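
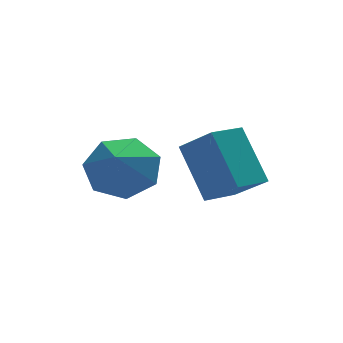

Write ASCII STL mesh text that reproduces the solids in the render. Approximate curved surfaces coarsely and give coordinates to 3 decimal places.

solid 
facet normal -0.898 -0.408 0.165
outer loop
vertex -1.283 0.764 1.38
vertex -1.553 1.928 2.792
vertex -1.835 1.644 0.549
endloop
endfacet
facet normal 0.146 -0.629 -0.763
outer loop
vertex -0.847 2.092 0.368
vertex -1.283 0.764 1.38
vertex -1.835 1.644 0.549
endloop
endfacet
facet normal -0.898 -0.408 0.165
outer loop
vertex -1.835 1.644 0.549
vertex -1.553 1.928 2.792
vertex -2.105 2.808 1.961
endloop
endfacet
facet normal -0.415 0.662 -0.625
outer loop
vertex -2.105 2.808 1.961
vertex -0.847 2.092 0.368
vertex -1.835 1.644 0.549
endloop
endfacet
facet normal 0.415 -0.662 0.625
outer loop
vertex -1.283 0.764 1.38
vertex -0.565 2.376 2.611
vertex -1.553 1.928 2.792
endloop
endfacet
facet normal 0.146 -0.629 -0.763
outer loop
vertex -0.295 1.212 1.199
vertex -1.283 0.764 1.38
vertex -0.847 2.092 0.368
endloop
endfacet
facet normal 0.415 -0.662 0.625
outer loop
vertex -0.295 1.212 1.199
vertex -0.565 2.376 2.611
vertex -1.283 0.764 1.38
endloop
endfacet
facet normal -0.146 0.629 0.763
outer loop
vertex -1.553 1.928 2.792
vertex -0.565 2.376 2.611
vertex -2.105 2.808 1.961
endloop
endfacet
facet normal -0.415 0.662 -0.625
outer loop
vertex -1.117 3.256 1.78
vertex -0.847 2.092 0.368
vertex -2.105 2.808 1.961
endloop
endfacet
facet normal -0.146 0.629 0.763
outer loop
vertex -2.105 2.808 1.961
vertex -0.565 2.376 2.611
vertex -1.117 3.256 1.78
endloop
endfacet
facet normal 0.898 0.408 -0.165
outer loop
vertex -1.117 3.256 1.78
vertex -0.295 1.212 1.199
vertex -0.847 2.092 0.368
endloop
endfacet
facet normal 0.898 0.408 -0.165
outer loop
vertex -0.565 2.376 2.611
vertex -0.295 1.212 1.199
vertex -1.117 3.256 1.78
endloop
endfacet
facet normal 0.329 0.709 -0.623
outer loop
vertex -3.071 3.345 2.174
vertex -3.578 2.905 1.406
vertex -3.902 3.624 2.053
endloop
endfacet
facet normal -0.073 0.205 0.976
outer loop
vertex -3.071 3.345 2.174
vertex -3.902 3.624 2.053
vertex -4.122 1.735 2.434
endloop
endfacet
facet normal 0.330 0.709 -0.623
outer loop
vertex -3.902 3.624 2.053
vertex -3.578 2.905 1.406
vertex -4.489 3.362 1.444
endloop
endfacet
facet normal -0.748 0.214 0.629
outer loop
vertex -3.902 3.624 2.053
vertex -4.489 3.362 1.444
vertex -4.122 1.735 2.434
endloop
endfacet
facet normal 0.330 0.709 -0.623
outer loop
vertex -4.489 3.362 1.444
vertex -3.578 2.905 1.406
vertex -4.39 2.756 0.807
endloop
endfacet
facet normal -0.979 -0.199 0.037
outer loop
vertex -4.489 3.362 1.444
vertex -4.39 2.756 0.807
vertex -4.122 1.735 2.434
endloop
endfacet
facet normal 0.329 0.709 -0.623
outer loop
vertex -4.39 2.756 0.807
vertex -3.578 2.905 1.406
vertex -3.68 2.262 0.62
endloop
endfacet
facet normal -0.595 -0.721 -0.355
outer loop
vertex -4.39 2.756 0.807
vertex -3.68 2.262 0.62
vertex -4.122 1.735 2.434
endloop
endfacet
facet normal 0.330 0.709 -0.623
outer loop
vertex -3.68 2.262 0.62
vertex -3.578 2.905 1.406
vertex -2.893 2.253 1.026
endloop
endfacet
facet normal 0.118 -0.961 -0.250
outer loop
vertex -3.68 2.262 0.62
vertex -2.893 2.253 1.026
vertex -4.122 1.735 2.434
endloop
endfacet
facet normal 0.330 0.709 -0.623
outer loop
vertex -2.893 2.253 1.026
vertex -3.578 2.905 1.406
vertex -2.622 2.734 1.717
endloop
endfacet
facet normal 0.620 -0.737 0.270
outer loop
vertex -2.893 2.253 1.026
vertex -2.622 2.734 1.717
vertex -4.122 1.735 2.434
endloop
endfacet
facet normal 0.330 0.709 -0.624
outer loop
vertex -2.622 2.734 1.717
vertex -3.578 2.905 1.406
vertex -3.071 3.345 2.174
endloop
endfacet
facet normal 0.535 -0.217 0.816
outer loop
vertex -2.622 2.734 1.717
vertex -3.071 3.345 2.174
vertex -4.122 1.735 2.434
endloop
endfacet

endsolid


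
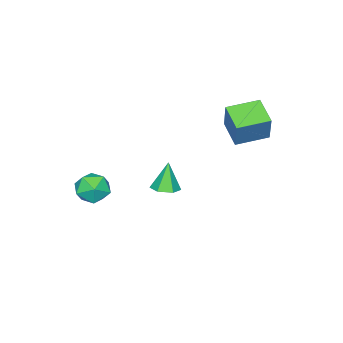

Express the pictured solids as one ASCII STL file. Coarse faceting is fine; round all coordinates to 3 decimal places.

solid 
facet normal 0.284 0.098 -0.954
outer loop
vertex -1.561 -2.192 -3.868
vertex -2.051 -1.501 -3.943
vertex -1.241 -1.424 -3.694
endloop
endfacet
facet normal 0.712 -0.424 0.560
outer loop
vertex -1.561 -2.192 -3.868
vertex -1.241 -1.424 -3.694
vertex -2.569 -1.679 -2.197
endloop
endfacet
facet normal 0.284 0.097 -0.954
outer loop
vertex -1.241 -1.424 -3.694
vertex -2.051 -1.501 -3.943
vertex -1.73 -0.733 -3.769
endloop
endfacet
facet normal 0.606 0.496 0.622
outer loop
vertex -1.241 -1.424 -3.694
vertex -1.73 -0.733 -3.769
vertex -2.569 -1.679 -2.197
endloop
endfacet
facet normal 0.284 0.097 -0.954
outer loop
vertex -1.73 -0.733 -3.769
vertex -2.051 -1.501 -3.943
vertex -2.54 -0.81 -4.018
endloop
endfacet
facet normal -0.212 0.883 0.418
outer loop
vertex -1.73 -0.733 -3.769
vertex -2.54 -0.81 -4.018
vertex -2.569 -1.679 -2.197
endloop
endfacet
facet normal 0.283 0.097 -0.954
outer loop
vertex -2.54 -0.81 -4.018
vertex -2.051 -1.501 -3.943
vertex -2.86 -1.578 -4.191
endloop
endfacet
facet normal -0.924 0.351 0.153
outer loop
vertex -2.54 -0.81 -4.018
vertex -2.86 -1.578 -4.191
vertex -2.569 -1.679 -2.197
endloop
endfacet
facet normal 0.283 0.098 -0.954
outer loop
vertex -2.86 -1.578 -4.191
vertex -2.051 -1.501 -3.943
vertex -2.371 -2.269 -4.117
endloop
endfacet
facet normal -0.817 -0.569 0.090
outer loop
vertex -2.86 -1.578 -4.191
vertex -2.371 -2.269 -4.117
vertex -2.569 -1.679 -2.197
endloop
endfacet
facet normal 0.284 0.098 -0.954
outer loop
vertex -2.371 -2.269 -4.117
vertex -2.051 -1.501 -3.943
vertex -1.561 -2.192 -3.868
endloop
endfacet
facet normal 0.001 -0.956 0.294
outer loop
vertex -2.371 -2.269 -4.117
vertex -1.561 -2.192 -3.868
vertex -2.569 -1.679 -2.197
endloop
endfacet
facet normal -0.818 0.039 0.574
outer loop
vertex 2.44 -1.733 -1.056
vertex 2.813 -2.563 -0.468
vertex 3.059 -1.547 -0.187
endloop
endfacet
facet normal -0.654 0.686 0.319
outer loop
vertex 2.44 -1.733 -1.056
vertex 3.059 -1.547 -0.187
vertex 3.214 -0.977 -1.095
endloop
endfacet
facet normal -0.652 0.648 -0.394
outer loop
vertex 2.44 -1.733 -1.056
vertex 3.214 -0.977 -1.095
vertex 3.063 -1.641 -1.937
endloop
endfacet
facet normal -0.815 -0.023 -0.579
outer loop
vertex 2.44 -1.733 -1.056
vertex 3.063 -1.641 -1.937
vertex 2.815 -2.621 -1.549
endloop
endfacet
facet normal -0.917 -0.398 0.020
outer loop
vertex 2.44 -1.733 -1.056
vertex 2.815 -2.621 -1.549
vertex 2.813 -2.563 -0.468
endloop
endfacet
facet normal 0.007 0.846 0.533
outer loop
vertex 3.214 -0.977 -1.095
vertex 3.059 -1.547 -0.187
vertex 4.065 -1.339 -0.531
endloop
endfacet
facet normal -0.258 -0.199 0.945
outer loop
vertex 3.059 -1.547 -0.187
vertex 2.813 -2.563 -0.468
vertex 3.817 -2.319 -0.143
endloop
endfacet
facet normal -0.418 -0.907 0.048
outer loop
vertex 2.813 -2.563 -0.468
vertex 2.815 -2.621 -1.549
vertex 3.666 -2.983 -0.985
endloop
endfacet
facet normal -0.252 -0.300 -0.920
outer loop
vertex 2.815 -2.621 -1.549
vertex 3.063 -1.641 -1.937
vertex 3.821 -2.413 -1.893
endloop
endfacet
facet normal 0.010 0.784 -0.620
outer loop
vertex 3.063 -1.641 -1.937
vertex 3.214 -0.977 -1.095
vertex 4.067 -1.397 -1.612
endloop
endfacet
facet normal 0.815 0.023 0.579
outer loop
vertex 4.44 -2.227 -1.024
vertex 4.065 -1.339 -0.531
vertex 3.817 -2.319 -0.143
endloop
endfacet
facet normal 0.652 -0.648 0.394
outer loop
vertex 4.44 -2.227 -1.024
vertex 3.817 -2.319 -0.143
vertex 3.666 -2.983 -0.985
endloop
endfacet
facet normal 0.654 -0.686 -0.319
outer loop
vertex 4.44 -2.227 -1.024
vertex 3.666 -2.983 -0.985
vertex 3.821 -2.413 -1.893
endloop
endfacet
facet normal 0.818 -0.039 -0.574
outer loop
vertex 4.44 -2.227 -1.024
vertex 3.821 -2.413 -1.893
vertex 4.067 -1.397 -1.612
endloop
endfacet
facet normal 0.917 0.398 -0.020
outer loop
vertex 4.44 -2.227 -1.024
vertex 4.067 -1.397 -1.612
vertex 4.065 -1.339 -0.531
endloop
endfacet
facet normal 0.252 0.300 0.920
outer loop
vertex 3.817 -2.319 -0.143
vertex 4.065 -1.339 -0.531
vertex 3.059 -1.547 -0.187
endloop
endfacet
facet normal -0.010 -0.784 0.620
outer loop
vertex 3.666 -2.983 -0.985
vertex 3.817 -2.319 -0.143
vertex 2.813 -2.563 -0.468
endloop
endfacet
facet normal -0.007 -0.846 -0.533
outer loop
vertex 3.821 -2.413 -1.893
vertex 3.666 -2.983 -0.985
vertex 2.815 -2.621 -1.549
endloop
endfacet
facet normal 0.258 0.199 -0.945
outer loop
vertex 4.067 -1.397 -1.612
vertex 3.821 -2.413 -1.893
vertex 3.063 -1.641 -1.937
endloop
endfacet
facet normal 0.418 0.907 -0.048
outer loop
vertex 4.065 -1.339 -0.531
vertex 4.067 -1.397 -1.612
vertex 3.214 -0.977 -1.095
endloop
endfacet
facet normal -0.805 0.582 0.113
outer loop
vertex -3.219 3.7 4.403
vertex -2.377 4.99 3.757
vertex -3.809 3.219 2.674
endloop
endfacet
facet normal -0.504 -0.772 0.387
outer loop
vertex -2.303 2.13 2.463
vertex -3.219 3.7 4.403
vertex -3.809 3.219 2.674
endloop
endfacet
facet normal -0.805 0.582 0.112
outer loop
vertex -3.809 3.219 2.674
vertex -2.377 4.99 3.757
vertex -2.967 4.508 2.027
endloop
endfacet
facet normal -0.313 -0.255 -0.915
outer loop
vertex -2.967 4.508 2.027
vertex -2.303 2.13 2.463
vertex -3.809 3.219 2.674
endloop
endfacet
facet normal 0.312 0.255 0.915
outer loop
vertex -3.219 3.7 4.403
vertex -0.871 3.901 3.546
vertex -2.377 4.99 3.757
endloop
endfacet
facet normal -0.504 -0.772 0.387
outer loop
vertex -1.713 2.612 4.193
vertex -3.219 3.7 4.403
vertex -2.303 2.13 2.463
endloop
endfacet
facet normal 0.312 0.255 0.915
outer loop
vertex -1.713 2.612 4.193
vertex -0.871 3.901 3.546
vertex -3.219 3.7 4.403
endloop
endfacet
facet normal 0.504 0.772 -0.387
outer loop
vertex -2.377 4.99 3.757
vertex -0.871 3.901 3.546
vertex -2.967 4.508 2.027
endloop
endfacet
facet normal -0.312 -0.255 -0.915
outer loop
vertex -1.461 3.42 1.817
vertex -2.303 2.13 2.463
vertex -2.967 4.508 2.027
endloop
endfacet
facet normal 0.504 0.772 -0.387
outer loop
vertex -2.967 4.508 2.027
vertex -0.871 3.901 3.546
vertex -1.461 3.42 1.817
endloop
endfacet
facet normal 0.805 -0.582 -0.113
outer loop
vertex -1.461 3.42 1.817
vertex -1.713 2.612 4.193
vertex -2.303 2.13 2.463
endloop
endfacet
facet normal 0.805 -0.582 -0.113
outer loop
vertex -0.871 3.901 3.546
vertex -1.713 2.612 4.193
vertex -1.461 3.42 1.817
endloop
endfacet

endsolid


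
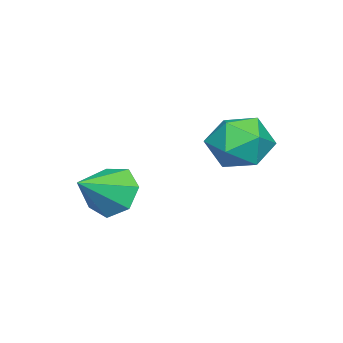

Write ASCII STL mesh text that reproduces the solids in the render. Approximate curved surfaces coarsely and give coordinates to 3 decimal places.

solid 
facet normal -0.809 0.308 -0.500
outer loop
vertex 2.575 -0.821 -4.551
vertex 2.142 -1.477 -4.255
vertex 2.227 -0.711 -3.92
endloop
endfacet
facet normal 0.690 0.675 0.263
outer loop
vertex 2.575 -0.821 -4.551
vertex 2.227 -0.711 -3.92
vertex 3.258 -1.903 -3.565
endloop
endfacet
facet normal -0.809 0.308 -0.500
outer loop
vertex 2.227 -0.711 -3.92
vertex 2.142 -1.477 -4.255
vertex 1.815 -1.178 -3.541
endloop
endfacet
facet normal 0.249 0.468 0.848
outer loop
vertex 2.227 -0.711 -3.92
vertex 1.815 -1.178 -3.541
vertex 3.258 -1.903 -3.565
endloop
endfacet
facet normal -0.809 0.309 -0.500
outer loop
vertex 1.815 -1.178 -3.541
vertex 2.142 -1.477 -4.255
vertex 1.649 -1.87 -3.7
endloop
endfacet
facet normal -0.086 -0.203 0.975
outer loop
vertex 1.815 -1.178 -3.541
vertex 1.649 -1.87 -3.7
vertex 3.258 -1.903 -3.565
endloop
endfacet
facet normal -0.809 0.309 -0.500
outer loop
vertex 1.649 -1.87 -3.7
vertex 2.142 -1.477 -4.255
vertex 1.854 -2.266 -4.277
endloop
endfacet
facet normal -0.063 -0.833 0.549
outer loop
vertex 1.649 -1.87 -3.7
vertex 1.854 -2.266 -4.277
vertex 3.258 -1.903 -3.565
endloop
endfacet
facet normal -0.809 0.309 -0.500
outer loop
vertex 1.854 -2.266 -4.277
vertex 2.142 -1.477 -4.255
vertex 2.276 -2.068 -4.837
endloop
endfacet
facet normal 0.300 -0.948 -0.109
outer loop
vertex 1.854 -2.266 -4.277
vertex 2.276 -2.068 -4.837
vertex 3.258 -1.903 -3.565
endloop
endfacet
facet normal -0.809 0.309 -0.500
outer loop
vertex 2.276 -2.068 -4.837
vertex 2.142 -1.477 -4.255
vertex 2.597 -1.425 -4.959
endloop
endfacet
facet normal 0.731 -0.460 -0.504
outer loop
vertex 2.276 -2.068 -4.837
vertex 2.597 -1.425 -4.959
vertex 3.258 -1.903 -3.565
endloop
endfacet
facet normal -0.809 0.308 -0.500
outer loop
vertex 2.597 -1.425 -4.959
vertex 2.142 -1.477 -4.255
vertex 2.575 -0.821 -4.551
endloop
endfacet
facet normal 0.904 0.262 -0.339
outer loop
vertex 2.597 -1.425 -4.959
vertex 2.575 -0.821 -4.551
vertex 3.258 -1.903 -3.565
endloop
endfacet
facet normal 0.216 0.355 0.910
outer loop
vertex 0.455 1.769 -2.477
vertex -0.377 1.41 -2.139
vertex 0.425 0.87 -2.119
endloop
endfacet
facet normal 0.811 0.193 0.552
outer loop
vertex 0.455 1.769 -2.477
vertex 0.425 0.87 -2.119
vertex 0.929 1.054 -2.924
endloop
endfacet
facet normal 0.817 0.574 -0.051
outer loop
vertex 0.455 1.769 -2.477
vertex 0.929 1.054 -2.924
vertex 0.438 1.707 -3.442
endloop
endfacet
facet normal 0.225 0.972 -0.066
outer loop
vertex 0.455 1.769 -2.477
vertex 0.438 1.707 -3.442
vertex -0.37 1.927 -2.957
endloop
endfacet
facet normal -0.147 0.837 0.528
outer loop
vertex 0.455 1.769 -2.477
vertex -0.37 1.927 -2.957
vertex -0.377 1.41 -2.139
endloop
endfacet
facet normal 0.782 -0.497 0.376
outer loop
vertex 0.929 1.054 -2.924
vertex 0.425 0.87 -2.119
vertex 0.39 0.253 -2.863
endloop
endfacet
facet normal -0.182 -0.236 0.955
outer loop
vertex 0.425 0.87 -2.119
vertex -0.377 1.41 -2.139
vertex -0.418 0.473 -2.378
endloop
endfacet
facet normal -0.769 0.543 0.337
outer loop
vertex -0.377 1.41 -2.139
vertex -0.37 1.927 -2.957
vertex -0.909 1.126 -2.896
endloop
endfacet
facet normal -0.167 0.763 -0.625
outer loop
vertex -0.37 1.927 -2.957
vertex 0.438 1.707 -3.442
vertex -0.405 1.31 -3.701
endloop
endfacet
facet normal 0.791 0.119 -0.600
outer loop
vertex 0.438 1.707 -3.442
vertex 0.929 1.054 -2.924
vertex 0.397 0.77 -3.681
endloop
endfacet
facet normal -0.225 -0.972 0.066
outer loop
vertex -0.435 0.411 -3.343
vertex 0.39 0.253 -2.863
vertex -0.418 0.473 -2.378
endloop
endfacet
facet normal -0.817 -0.574 0.051
outer loop
vertex -0.435 0.411 -3.343
vertex -0.418 0.473 -2.378
vertex -0.909 1.126 -2.896
endloop
endfacet
facet normal -0.811 -0.193 -0.552
outer loop
vertex -0.435 0.411 -3.343
vertex -0.909 1.126 -2.896
vertex -0.405 1.31 -3.701
endloop
endfacet
facet normal -0.216 -0.355 -0.910
outer loop
vertex -0.435 0.411 -3.343
vertex -0.405 1.31 -3.701
vertex 0.397 0.77 -3.681
endloop
endfacet
facet normal 0.147 -0.837 -0.528
outer loop
vertex -0.435 0.411 -3.343
vertex 0.397 0.77 -3.681
vertex 0.39 0.253 -2.863
endloop
endfacet
facet normal 0.167 -0.763 0.625
outer loop
vertex -0.418 0.473 -2.378
vertex 0.39 0.253 -2.863
vertex 0.425 0.87 -2.119
endloop
endfacet
facet normal -0.791 -0.119 0.600
outer loop
vertex -0.909 1.126 -2.896
vertex -0.418 0.473 -2.378
vertex -0.377 1.41 -2.139
endloop
endfacet
facet normal -0.782 0.497 -0.376
outer loop
vertex -0.405 1.31 -3.701
vertex -0.909 1.126 -2.896
vertex -0.37 1.927 -2.957
endloop
endfacet
facet normal 0.182 0.236 -0.955
outer loop
vertex 0.397 0.77 -3.681
vertex -0.405 1.31 -3.701
vertex 0.438 1.707 -3.442
endloop
endfacet
facet normal 0.769 -0.543 -0.337
outer loop
vertex 0.39 0.253 -2.863
vertex 0.397 0.77 -3.681
vertex 0.929 1.054 -2.924
endloop
endfacet

endsolid


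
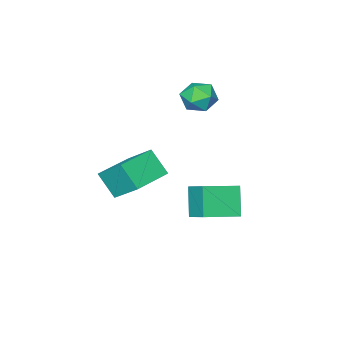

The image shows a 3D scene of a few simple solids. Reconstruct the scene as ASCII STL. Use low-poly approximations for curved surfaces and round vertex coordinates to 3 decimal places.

solid 
facet normal -0.916 0.328 -0.230
outer loop
vertex -1.565 0.646 -3.25
vertex -1.301 1.881 -2.538
vertex -0.933 1.369 -4.737
endloop
endfacet
facet normal -0.182 -0.852 -0.491
outer loop
vertex 0.881 0.719 -4.282
vertex -1.565 0.646 -3.25
vertex -0.933 1.369 -4.737
endloop
endfacet
facet normal -0.916 0.328 -0.230
outer loop
vertex -0.933 1.369 -4.737
vertex -1.301 1.881 -2.538
vertex -0.669 2.604 -4.025
endloop
endfacet
facet normal 0.357 0.408 -0.840
outer loop
vertex -0.669 2.604 -4.025
vertex 0.881 0.719 -4.282
vertex -0.933 1.369 -4.737
endloop
endfacet
facet normal -0.357 -0.408 0.840
outer loop
vertex -1.565 0.646 -3.25
vertex 0.513 1.231 -2.083
vertex -1.301 1.881 -2.538
endloop
endfacet
facet normal -0.182 -0.852 -0.491
outer loop
vertex 0.249 -0.004 -2.795
vertex -1.565 0.646 -3.25
vertex 0.881 0.719 -4.282
endloop
endfacet
facet normal -0.357 -0.408 0.840
outer loop
vertex 0.249 -0.004 -2.795
vertex 0.513 1.231 -2.083
vertex -1.565 0.646 -3.25
endloop
endfacet
facet normal 0.182 0.852 0.491
outer loop
vertex -1.301 1.881 -2.538
vertex 0.513 1.231 -2.083
vertex -0.669 2.604 -4.025
endloop
endfacet
facet normal 0.357 0.408 -0.840
outer loop
vertex 1.145 1.954 -3.57
vertex 0.881 0.719 -4.282
vertex -0.669 2.604 -4.025
endloop
endfacet
facet normal 0.182 0.852 0.491
outer loop
vertex -0.669 2.604 -4.025
vertex 0.513 1.231 -2.083
vertex 1.145 1.954 -3.57
endloop
endfacet
facet normal 0.916 -0.328 0.230
outer loop
vertex 1.145 1.954 -3.57
vertex 0.249 -0.004 -2.795
vertex 0.881 0.719 -4.282
endloop
endfacet
facet normal 0.916 -0.328 0.230
outer loop
vertex 0.513 1.231 -2.083
vertex 0.249 -0.004 -2.795
vertex 1.145 1.954 -3.57
endloop
endfacet
facet normal -0.220 -0.212 0.952
outer loop
vertex -2.16 -0.985 2.823
vertex -1.767 -1.896 2.711
vertex -1.192 -1.138 3.013
endloop
endfacet
facet normal -0.094 0.486 0.869
outer loop
vertex -2.16 -0.985 2.823
vertex -1.192 -1.138 3.013
vertex -1.481 -0.317 2.523
endloop
endfacet
facet normal -0.555 0.737 0.386
outer loop
vertex -2.16 -0.985 2.823
vertex -1.481 -0.317 2.523
vertex -2.235 -0.568 1.918
endloop
endfacet
facet normal -0.966 0.195 0.170
outer loop
vertex -2.16 -0.985 2.823
vertex -2.235 -0.568 1.918
vertex -2.412 -1.544 2.034
endloop
endfacet
facet normal -0.759 -0.391 0.520
outer loop
vertex -2.16 -0.985 2.823
vertex -2.412 -1.544 2.034
vertex -1.767 -1.896 2.711
endloop
endfacet
facet normal 0.565 0.560 0.606
outer loop
vertex -1.481 -0.317 2.523
vertex -1.192 -1.138 3.013
vertex -0.668 -0.816 2.226
endloop
endfacet
facet normal 0.360 -0.568 0.740
outer loop
vertex -1.192 -1.138 3.013
vertex -1.767 -1.896 2.711
vertex -0.845 -1.792 2.342
endloop
endfacet
facet normal -0.512 -0.858 0.041
outer loop
vertex -1.767 -1.896 2.711
vertex -2.412 -1.544 2.034
vertex -1.599 -2.043 1.737
endloop
endfacet
facet normal -0.846 0.091 -0.526
outer loop
vertex -2.412 -1.544 2.034
vertex -2.235 -0.568 1.918
vertex -1.888 -1.222 1.247
endloop
endfacet
facet normal -0.180 0.968 -0.177
outer loop
vertex -2.235 -0.568 1.918
vertex -1.481 -0.317 2.523
vertex -1.313 -0.464 1.549
endloop
endfacet
facet normal 0.966 -0.195 -0.170
outer loop
vertex -0.92 -1.375 1.437
vertex -0.668 -0.816 2.226
vertex -0.845 -1.792 2.342
endloop
endfacet
facet normal 0.555 -0.737 -0.386
outer loop
vertex -0.92 -1.375 1.437
vertex -0.845 -1.792 2.342
vertex -1.599 -2.043 1.737
endloop
endfacet
facet normal 0.094 -0.486 -0.869
outer loop
vertex -0.92 -1.375 1.437
vertex -1.599 -2.043 1.737
vertex -1.888 -1.222 1.247
endloop
endfacet
facet normal 0.220 0.212 -0.952
outer loop
vertex -0.92 -1.375 1.437
vertex -1.888 -1.222 1.247
vertex -1.313 -0.464 1.549
endloop
endfacet
facet normal 0.759 0.391 -0.520
outer loop
vertex -0.92 -1.375 1.437
vertex -1.313 -0.464 1.549
vertex -0.668 -0.816 2.226
endloop
endfacet
facet normal 0.846 -0.091 0.526
outer loop
vertex -0.845 -1.792 2.342
vertex -0.668 -0.816 2.226
vertex -1.192 -1.138 3.013
endloop
endfacet
facet normal 0.180 -0.968 0.177
outer loop
vertex -1.599 -2.043 1.737
vertex -0.845 -1.792 2.342
vertex -1.767 -1.896 2.711
endloop
endfacet
facet normal -0.565 -0.560 -0.606
outer loop
vertex -1.888 -1.222 1.247
vertex -1.599 -2.043 1.737
vertex -2.412 -1.544 2.034
endloop
endfacet
facet normal -0.360 0.568 -0.740
outer loop
vertex -1.313 -0.464 1.549
vertex -1.888 -1.222 1.247
vertex -2.235 -0.568 1.918
endloop
endfacet
facet normal 0.512 0.858 -0.041
outer loop
vertex -0.668 -0.816 2.226
vertex -1.313 -0.464 1.549
vertex -1.481 -0.317 2.523
endloop
endfacet
facet normal -0.992 -0.126 0.012
outer loop
vertex 2.766 0.197 0.876
vertex 2.628 1.17 -0.323
vertex 2.928 -1.194 -0.272
endloop
endfacet
facet normal 0.089 -0.628 0.773
outer loop
vertex 5.012 -0.93 -0.297
vertex 2.766 0.197 0.876
vertex 2.928 -1.194 -0.272
endloop
endfacet
facet normal -0.992 -0.126 0.011
outer loop
vertex 2.928 -1.194 -0.272
vertex 2.628 1.17 -0.323
vertex 2.791 -0.22 -1.47
endloop
endfacet
facet normal 0.090 -0.768 -0.634
outer loop
vertex 2.791 -0.22 -1.47
vertex 5.012 -0.93 -0.297
vertex 2.928 -1.194 -0.272
endloop
endfacet
facet normal -0.090 0.768 0.634
outer loop
vertex 2.766 0.197 0.876
vertex 4.712 1.434 -0.348
vertex 2.628 1.17 -0.323
endloop
endfacet
facet normal 0.089 -0.628 0.773
outer loop
vertex 4.849 0.46 0.85
vertex 2.766 0.197 0.876
vertex 5.012 -0.93 -0.297
endloop
endfacet
facet normal -0.089 0.768 0.634
outer loop
vertex 4.849 0.46 0.85
vertex 4.712 1.434 -0.348
vertex 2.766 0.197 0.876
endloop
endfacet
facet normal -0.089 0.628 -0.773
outer loop
vertex 2.628 1.17 -0.323
vertex 4.712 1.434 -0.348
vertex 2.791 -0.22 -1.47
endloop
endfacet
facet normal 0.089 -0.768 -0.634
outer loop
vertex 4.874 0.043 -1.496
vertex 5.012 -0.93 -0.297
vertex 2.791 -0.22 -1.47
endloop
endfacet
facet normal -0.089 0.628 -0.773
outer loop
vertex 2.791 -0.22 -1.47
vertex 4.712 1.434 -0.348
vertex 4.874 0.043 -1.496
endloop
endfacet
facet normal 0.992 0.126 -0.012
outer loop
vertex 4.874 0.043 -1.496
vertex 4.849 0.46 0.85
vertex 5.012 -0.93 -0.297
endloop
endfacet
facet normal 0.992 0.125 -0.012
outer loop
vertex 4.712 1.434 -0.348
vertex 4.849 0.46 0.85
vertex 4.874 0.043 -1.496
endloop
endfacet

endsolid


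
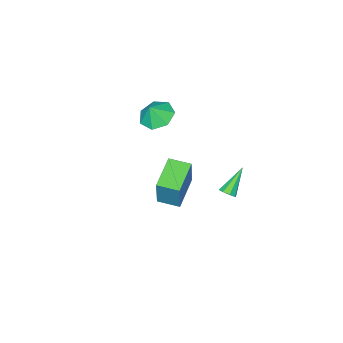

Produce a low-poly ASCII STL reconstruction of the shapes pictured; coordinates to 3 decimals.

solid 
facet normal -0.481 0.018 -0.877
outer loop
vertex -0.001 -3.707 -0.248
vertex -0.822 -3.311 0.21
vertex -0.032 -2.823 -0.213
endloop
endfacet
facet normal 0.976 0.026 0.217
outer loop
vertex -0.001 -3.707 -0.248
vertex -0.032 -2.823 -0.213
vertex -0.318 -3.329 1.13
endloop
endfacet
facet normal -0.480 0.017 -0.877
outer loop
vertex -0.032 -2.823 -0.213
vertex -0.822 -3.311 0.21
vertex -0.659 -2.306 0.14
endloop
endfacet
facet normal 0.706 0.600 0.376
outer loop
vertex -0.032 -2.823 -0.213
vertex -0.659 -2.306 0.14
vertex -0.318 -3.329 1.13
endloop
endfacet
facet normal -0.480 0.017 -0.877
outer loop
vertex -0.659 -2.306 0.14
vertex -0.822 -3.311 0.21
vertex -1.408 -2.547 0.545
endloop
endfacet
facet normal 0.142 0.712 0.687
outer loop
vertex -0.659 -2.306 0.14
vertex -1.408 -2.547 0.545
vertex -0.318 -3.329 1.13
endloop
endfacet
facet normal -0.480 0.017 -0.877
outer loop
vertex -1.408 -2.547 0.545
vertex -0.822 -3.311 0.21
vertex -1.716 -3.362 0.698
endloop
endfacet
facet normal -0.289 0.281 0.915
outer loop
vertex -1.408 -2.547 0.545
vertex -1.716 -3.362 0.698
vertex -0.318 -3.329 1.13
endloop
endfacet
facet normal -0.480 0.017 -0.877
outer loop
vertex -1.716 -3.362 0.698
vertex -0.822 -3.311 0.21
vertex -1.351 -4.139 0.483
endloop
endfacet
facet normal -0.266 -0.371 0.890
outer loop
vertex -1.716 -3.362 0.698
vertex -1.351 -4.139 0.483
vertex -0.318 -3.329 1.13
endloop
endfacet
facet normal -0.480 0.018 -0.877
outer loop
vertex -1.351 -4.139 0.483
vertex -0.822 -3.311 0.21
vertex -0.588 -4.293 0.062
endloop
endfacet
facet normal 0.195 -0.752 0.629
outer loop
vertex -1.351 -4.139 0.483
vertex -0.588 -4.293 0.062
vertex -0.318 -3.329 1.13
endloop
endfacet
facet normal -0.481 0.018 -0.877
outer loop
vertex -0.588 -4.293 0.062
vertex -0.822 -3.311 0.21
vertex -0.001 -3.707 -0.248
endloop
endfacet
facet normal 0.748 -0.575 0.330
outer loop
vertex -0.588 -4.293 0.062
vertex -0.001 -3.707 -0.248
vertex -0.318 -3.329 1.13
endloop
endfacet
facet normal 0.711 0.106 -0.695
outer loop
vertex -1.881 0.292 -4.342
vertex -2.17 0.634 -4.586
vertex -1.816 0.657 -4.22
endloop
endfacet
facet normal 0.481 -0.354 0.802
outer loop
vertex -1.881 0.292 -4.342
vertex -1.816 0.657 -4.22
vertex -3.45 0.446 -3.334
endloop
endfacet
facet normal 0.711 0.105 -0.695
outer loop
vertex -1.816 0.657 -4.22
vertex -2.17 0.634 -4.586
vertex -1.958 1.009 -4.312
endloop
endfacet
facet normal 0.402 0.380 0.833
outer loop
vertex -1.816 0.657 -4.22
vertex -1.958 1.009 -4.312
vertex -3.45 0.446 -3.334
endloop
endfacet
facet normal 0.712 0.105 -0.694
outer loop
vertex -1.958 1.009 -4.312
vertex -2.17 0.634 -4.586
vertex -2.224 1.141 -4.565
endloop
endfacet
facet normal -0.018 0.878 0.478
outer loop
vertex -1.958 1.009 -4.312
vertex -2.224 1.141 -4.565
vertex -3.45 0.446 -3.334
endloop
endfacet
facet normal 0.711 0.105 -0.695
outer loop
vertex -2.224 1.141 -4.565
vertex -2.17 0.634 -4.586
vertex -2.459 0.976 -4.83
endloop
endfacet
facet normal -0.533 0.845 -0.054
outer loop
vertex -2.224 1.141 -4.565
vertex -2.459 0.976 -4.83
vertex -3.45 0.446 -3.334
endloop
endfacet
facet normal 0.711 0.104 -0.696
outer loop
vertex -2.459 0.976 -4.83
vertex -2.17 0.634 -4.586
vertex -2.525 0.611 -4.952
endloop
endfacet
facet normal -0.840 0.302 -0.450
outer loop
vertex -2.459 0.976 -4.83
vertex -2.525 0.611 -4.952
vertex -3.45 0.446 -3.334
endloop
endfacet
facet normal 0.711 0.105 -0.696
outer loop
vertex -2.525 0.611 -4.952
vertex -2.17 0.634 -4.586
vertex -2.382 0.26 -4.859
endloop
endfacet
facet normal -0.761 -0.437 -0.480
outer loop
vertex -2.525 0.611 -4.952
vertex -2.382 0.26 -4.859
vertex -3.45 0.446 -3.334
endloop
endfacet
facet normal 0.711 0.105 -0.695
outer loop
vertex -2.382 0.26 -4.859
vertex -2.17 0.634 -4.586
vertex -2.116 0.128 -4.607
endloop
endfacet
facet normal -0.342 -0.931 -0.126
outer loop
vertex -2.382 0.26 -4.859
vertex -2.116 0.128 -4.607
vertex -3.45 0.446 -3.334
endloop
endfacet
facet normal 0.711 0.105 -0.695
outer loop
vertex -2.116 0.128 -4.607
vertex -2.17 0.634 -4.586
vertex -1.881 0.292 -4.342
endloop
endfacet
facet normal 0.171 -0.899 0.404
outer loop
vertex -2.116 0.128 -4.607
vertex -1.881 0.292 -4.342
vertex -3.45 0.446 -3.334
endloop
endfacet
facet normal -0.846 -0.445 0.294
outer loop
vertex 3.495 2.25 3.027
vertex 2.931 3.259 2.931
vertex 3.081 1.847 1.228
endloop
endfacet
facet normal 0.486 -0.870 0.083
outer loop
vertex 4.629 2.661 0.689
vertex 3.495 2.25 3.027
vertex 3.081 1.847 1.228
endloop
endfacet
facet normal -0.846 -0.445 0.294
outer loop
vertex 3.081 1.847 1.228
vertex 2.931 3.259 2.931
vertex 2.517 2.856 1.132
endloop
endfacet
facet normal -0.219 -0.213 -0.952
outer loop
vertex 2.517 2.856 1.132
vertex 4.629 2.661 0.689
vertex 3.081 1.847 1.228
endloop
endfacet
facet normal 0.219 0.213 0.952
outer loop
vertex 3.495 2.25 3.027
vertex 4.479 4.073 2.392
vertex 2.931 3.259 2.931
endloop
endfacet
facet normal 0.486 -0.870 0.083
outer loop
vertex 5.043 3.064 2.488
vertex 3.495 2.25 3.027
vertex 4.629 2.661 0.689
endloop
endfacet
facet normal 0.219 0.213 0.952
outer loop
vertex 5.043 3.064 2.488
vertex 4.479 4.073 2.392
vertex 3.495 2.25 3.027
endloop
endfacet
facet normal -0.486 0.870 -0.083
outer loop
vertex 2.931 3.259 2.931
vertex 4.479 4.073 2.392
vertex 2.517 2.856 1.132
endloop
endfacet
facet normal -0.219 -0.213 -0.952
outer loop
vertex 4.065 3.67 0.593
vertex 4.629 2.661 0.689
vertex 2.517 2.856 1.132
endloop
endfacet
facet normal -0.486 0.870 -0.083
outer loop
vertex 2.517 2.856 1.132
vertex 4.479 4.073 2.392
vertex 4.065 3.67 0.593
endloop
endfacet
facet normal 0.846 0.445 -0.294
outer loop
vertex 4.065 3.67 0.593
vertex 5.043 3.064 2.488
vertex 4.629 2.661 0.689
endloop
endfacet
facet normal 0.846 0.445 -0.294
outer loop
vertex 4.479 4.073 2.392
vertex 5.043 3.064 2.488
vertex 4.065 3.67 0.593
endloop
endfacet

endsolid


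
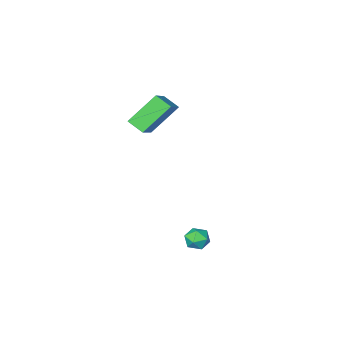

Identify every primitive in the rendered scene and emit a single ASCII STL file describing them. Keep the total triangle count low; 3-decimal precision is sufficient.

solid 
facet normal 0.214 0.976 0.035
outer loop
vertex 1.964 3.621 -3.182
vertex 1.679 3.66 -2.527
vertex 2.373 3.511 -2.606
endloop
endfacet
facet normal 0.687 0.626 -0.368
outer loop
vertex 1.964 3.621 -3.182
vertex 2.373 3.511 -2.606
vertex 2.446 3.093 -3.181
endloop
endfacet
facet normal 0.331 0.300 -0.895
outer loop
vertex 1.964 3.621 -3.182
vertex 2.446 3.093 -3.181
vertex 1.796 2.983 -3.458
endloop
endfacet
facet normal -0.363 0.449 -0.816
outer loop
vertex 1.964 3.621 -3.182
vertex 1.796 2.983 -3.458
vertex 1.322 3.334 -3.054
endloop
endfacet
facet normal -0.436 0.867 -0.241
outer loop
vertex 1.964 3.621 -3.182
vertex 1.322 3.334 -3.054
vertex 1.679 3.66 -2.527
endloop
endfacet
facet normal 0.992 0.124 0.036
outer loop
vertex 2.446 3.093 -3.181
vertex 2.373 3.511 -2.606
vertex 2.458 2.806 -2.526
endloop
endfacet
facet normal 0.226 0.690 0.687
outer loop
vertex 2.373 3.511 -2.606
vertex 1.679 3.66 -2.527
vertex 1.984 3.157 -2.122
endloop
endfacet
facet normal -0.824 0.514 0.240
outer loop
vertex 1.679 3.66 -2.527
vertex 1.322 3.334 -3.054
vertex 1.334 3.047 -2.399
endloop
endfacet
facet normal -0.707 -0.163 -0.688
outer loop
vertex 1.322 3.334 -3.054
vertex 1.796 2.983 -3.458
vertex 1.407 2.629 -2.974
endloop
endfacet
facet normal 0.416 -0.404 -0.815
outer loop
vertex 1.796 2.983 -3.458
vertex 2.446 3.093 -3.181
vertex 2.101 2.48 -3.053
endloop
endfacet
facet normal 0.363 -0.449 0.816
outer loop
vertex 1.816 2.519 -2.398
vertex 2.458 2.806 -2.526
vertex 1.984 3.157 -2.122
endloop
endfacet
facet normal -0.331 -0.300 0.895
outer loop
vertex 1.816 2.519 -2.398
vertex 1.984 3.157 -2.122
vertex 1.334 3.047 -2.399
endloop
endfacet
facet normal -0.687 -0.626 0.368
outer loop
vertex 1.816 2.519 -2.398
vertex 1.334 3.047 -2.399
vertex 1.407 2.629 -2.974
endloop
endfacet
facet normal -0.214 -0.976 -0.035
outer loop
vertex 1.816 2.519 -2.398
vertex 1.407 2.629 -2.974
vertex 2.101 2.48 -3.053
endloop
endfacet
facet normal 0.436 -0.867 0.241
outer loop
vertex 1.816 2.519 -2.398
vertex 2.101 2.48 -3.053
vertex 2.458 2.806 -2.526
endloop
endfacet
facet normal 0.707 0.163 0.688
outer loop
vertex 1.984 3.157 -2.122
vertex 2.458 2.806 -2.526
vertex 2.373 3.511 -2.606
endloop
endfacet
facet normal -0.416 0.404 0.815
outer loop
vertex 1.334 3.047 -2.399
vertex 1.984 3.157 -2.122
vertex 1.679 3.66 -2.527
endloop
endfacet
facet normal -0.992 -0.124 -0.036
outer loop
vertex 1.407 2.629 -2.974
vertex 1.334 3.047 -2.399
vertex 1.322 3.334 -3.054
endloop
endfacet
facet normal -0.226 -0.690 -0.687
outer loop
vertex 2.101 2.48 -3.053
vertex 1.407 2.629 -2.974
vertex 1.796 2.983 -3.458
endloop
endfacet
facet normal 0.824 -0.514 -0.240
outer loop
vertex 2.458 2.806 -2.526
vertex 2.101 2.48 -3.053
vertex 2.446 3.093 -3.181
endloop
endfacet
facet normal -0.579 -0.618 -0.532
outer loop
vertex 1.861 -3.009 2.226
vertex 0.351 -2.859 3.693
vertex 1.461 -2.21 1.733
endloop
endfacet
facet normal 0.715 -0.071 -0.695
outer loop
vertex 2.629 -0.961 2.807
vertex 1.861 -3.009 2.226
vertex 1.461 -2.21 1.733
endloop
endfacet
facet normal -0.578 -0.619 -0.532
outer loop
vertex 1.461 -2.21 1.733
vertex 0.351 -2.859 3.693
vertex -0.049 -2.061 3.199
endloop
endfacet
facet normal -0.392 0.783 -0.484
outer loop
vertex -0.049 -2.061 3.199
vertex 2.629 -0.961 2.807
vertex 1.461 -2.21 1.733
endloop
endfacet
facet normal 0.392 -0.783 0.484
outer loop
vertex 1.861 -3.009 2.226
vertex 1.519 -1.61 4.767
vertex 0.351 -2.859 3.693
endloop
endfacet
facet normal 0.716 -0.071 -0.695
outer loop
vertex 3.029 -1.759 3.301
vertex 1.861 -3.009 2.226
vertex 2.629 -0.961 2.807
endloop
endfacet
facet normal 0.392 -0.782 0.484
outer loop
vertex 3.029 -1.759 3.301
vertex 1.519 -1.61 4.767
vertex 1.861 -3.009 2.226
endloop
endfacet
facet normal -0.716 0.072 0.695
outer loop
vertex 0.351 -2.859 3.693
vertex 1.519 -1.61 4.767
vertex -0.049 -2.061 3.199
endloop
endfacet
facet normal -0.392 0.782 -0.484
outer loop
vertex 1.119 -0.811 4.274
vertex 2.629 -0.961 2.807
vertex -0.049 -2.061 3.199
endloop
endfacet
facet normal -0.715 0.071 0.695
outer loop
vertex -0.049 -2.061 3.199
vertex 1.519 -1.61 4.767
vertex 1.119 -0.811 4.274
endloop
endfacet
facet normal 0.578 0.619 0.532
outer loop
vertex 1.119 -0.811 4.274
vertex 3.029 -1.759 3.301
vertex 2.629 -0.961 2.807
endloop
endfacet
facet normal 0.578 0.618 0.533
outer loop
vertex 1.519 -1.61 4.767
vertex 3.029 -1.759 3.301
vertex 1.119 -0.811 4.274
endloop
endfacet

endsolid


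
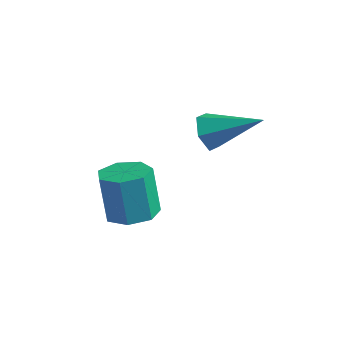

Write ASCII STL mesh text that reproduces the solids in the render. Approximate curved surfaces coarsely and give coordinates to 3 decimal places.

solid 
facet normal 0.183 -0.007 -0.983
outer loop
vertex 3.295 -2.377 -4.072
vertex 2.374 -2.307 -4.244
vertex 3.003 -1.617 -4.132
endloop
endfacet
facet normal 0.916 0.365 0.168
outer loop
vertex 3.295 -2.377 -4.072
vertex 3.003 -1.617 -4.132
vertex 2.948 -2.364 -2.204
endloop
endfacet
facet normal 0.916 0.365 0.168
outer loop
vertex 2.948 -2.364 -2.204
vertex 3.003 -1.617 -4.132
vertex 2.656 -1.604 -2.264
endloop
endfacet
facet normal -0.183 0.007 0.983
outer loop
vertex 2.948 -2.364 -2.204
vertex 2.656 -1.604 -2.264
vertex 2.026 -2.293 -2.376
endloop
endfacet
facet normal 0.183 -0.007 -0.983
outer loop
vertex 3.003 -1.617 -4.132
vertex 2.374 -2.307 -4.244
vertex 2.237 -1.377 -4.276
endloop
endfacet
facet normal 0.291 0.956 0.047
outer loop
vertex 3.003 -1.617 -4.132
vertex 2.237 -1.377 -4.276
vertex 2.656 -1.604 -2.264
endloop
endfacet
facet normal 0.291 0.956 0.047
outer loop
vertex 2.656 -1.604 -2.264
vertex 2.237 -1.377 -4.276
vertex 1.89 -1.364 -2.408
endloop
endfacet
facet normal -0.183 0.007 0.983
outer loop
vertex 2.656 -1.604 -2.264
vertex 1.89 -1.364 -2.408
vertex 2.026 -2.293 -2.376
endloop
endfacet
facet normal 0.183 -0.007 -0.983
outer loop
vertex 2.237 -1.377 -4.276
vertex 2.374 -2.307 -4.244
vertex 1.574 -1.837 -4.396
endloop
endfacet
facet normal -0.553 0.826 -0.109
outer loop
vertex 2.237 -1.377 -4.276
vertex 1.574 -1.837 -4.396
vertex 1.89 -1.364 -2.408
endloop
endfacet
facet normal -0.553 0.826 -0.109
outer loop
vertex 1.89 -1.364 -2.408
vertex 1.574 -1.837 -4.396
vertex 1.226 -1.824 -2.528
endloop
endfacet
facet normal -0.183 0.007 0.983
outer loop
vertex 1.89 -1.364 -2.408
vertex 1.226 -1.824 -2.528
vertex 2.026 -2.293 -2.376
endloop
endfacet
facet normal 0.183 -0.006 -0.983
outer loop
vertex 1.574 -1.837 -4.396
vertex 2.374 -2.307 -4.244
vertex 1.513 -2.65 -4.402
endloop
endfacet
facet normal -0.980 0.075 -0.183
outer loop
vertex 1.574 -1.837 -4.396
vertex 1.513 -2.65 -4.402
vertex 1.226 -1.824 -2.528
endloop
endfacet
facet normal -0.980 0.074 -0.183
outer loop
vertex 1.226 -1.824 -2.528
vertex 1.513 -2.65 -4.402
vertex 1.166 -2.637 -2.534
endloop
endfacet
facet normal -0.183 0.006 0.983
outer loop
vertex 1.226 -1.824 -2.528
vertex 1.166 -2.637 -2.534
vertex 2.026 -2.293 -2.376
endloop
endfacet
facet normal 0.183 -0.007 -0.983
outer loop
vertex 1.513 -2.65 -4.402
vertex 2.374 -2.307 -4.244
vertex 2.1 -3.205 -4.289
endloop
endfacet
facet normal -0.670 -0.733 -0.119
outer loop
vertex 1.513 -2.65 -4.402
vertex 2.1 -3.205 -4.289
vertex 1.166 -2.637 -2.534
endloop
endfacet
facet normal -0.670 -0.733 -0.119
outer loop
vertex 1.166 -2.637 -2.534
vertex 2.1 -3.205 -4.289
vertex 1.753 -3.192 -2.421
endloop
endfacet
facet normal -0.183 0.006 0.983
outer loop
vertex 1.166 -2.637 -2.534
vertex 1.753 -3.192 -2.421
vertex 2.026 -2.293 -2.376
endloop
endfacet
facet normal 0.183 -0.007 -0.983
outer loop
vertex 2.1 -3.205 -4.289
vertex 2.374 -2.307 -4.244
vertex 2.893 -3.083 -4.142
endloop
endfacet
facet normal 0.146 -0.989 0.034
outer loop
vertex 2.1 -3.205 -4.289
vertex 2.893 -3.083 -4.142
vertex 1.753 -3.192 -2.421
endloop
endfacet
facet normal 0.146 -0.989 0.034
outer loop
vertex 1.753 -3.192 -2.421
vertex 2.893 -3.083 -4.142
vertex 2.546 -3.07 -2.274
endloop
endfacet
facet normal -0.183 0.006 0.983
outer loop
vertex 1.753 -3.192 -2.421
vertex 2.546 -3.07 -2.274
vertex 2.026 -2.293 -2.376
endloop
endfacet
facet normal 0.183 -0.007 -0.983
outer loop
vertex 2.893 -3.083 -4.142
vertex 2.374 -2.307 -4.244
vertex 3.295 -2.377 -4.072
endloop
endfacet
facet normal 0.851 -0.500 0.161
outer loop
vertex 2.893 -3.083 -4.142
vertex 3.295 -2.377 -4.072
vertex 2.546 -3.07 -2.274
endloop
endfacet
facet normal 0.851 -0.500 0.161
outer loop
vertex 2.546 -3.07 -2.274
vertex 3.295 -2.377 -4.072
vertex 2.948 -2.364 -2.204
endloop
endfacet
facet normal -0.183 0.007 0.983
outer loop
vertex 2.546 -3.07 -2.274
vertex 2.948 -2.364 -2.204
vertex 2.026 -2.293 -2.376
endloop
endfacet
facet normal -0.807 -0.401 -0.434
outer loop
vertex 2.818 1.021 -2.634
vertex 2.316 1.501 -2.144
vertex 2.577 1.793 -2.899
endloop
endfacet
facet normal 0.752 0.009 -0.659
outer loop
vertex 2.818 1.021 -2.634
vertex 2.577 1.793 -2.899
vertex 4.044 2.359 -1.216
endloop
endfacet
facet normal -0.807 -0.400 -0.434
outer loop
vertex 2.577 1.793 -2.899
vertex 2.316 1.501 -2.144
vertex 2.076 2.272 -2.408
endloop
endfacet
facet normal 0.275 0.813 -0.513
outer loop
vertex 2.577 1.793 -2.899
vertex 2.076 2.272 -2.408
vertex 4.044 2.359 -1.216
endloop
endfacet
facet normal -0.807 -0.400 -0.434
outer loop
vertex 2.076 2.272 -2.408
vertex 2.316 1.501 -2.144
vertex 1.815 1.981 -1.654
endloop
endfacet
facet normal -0.215 0.934 0.286
outer loop
vertex 2.076 2.272 -2.408
vertex 1.815 1.981 -1.654
vertex 4.044 2.359 -1.216
endloop
endfacet
facet normal -0.807 -0.401 -0.433
outer loop
vertex 1.815 1.981 -1.654
vertex 2.316 1.501 -2.144
vertex 2.056 1.21 -1.389
endloop
endfacet
facet normal -0.228 0.252 0.941
outer loop
vertex 1.815 1.981 -1.654
vertex 2.056 1.21 -1.389
vertex 4.044 2.359 -1.216
endloop
endfacet
facet normal -0.808 -0.401 -0.433
outer loop
vertex 2.056 1.21 -1.389
vertex 2.316 1.501 -2.144
vertex 2.557 0.73 -1.88
endloop
endfacet
facet normal 0.250 -0.552 0.795
outer loop
vertex 2.056 1.21 -1.389
vertex 2.557 0.73 -1.88
vertex 4.044 2.359 -1.216
endloop
endfacet
facet normal -0.807 -0.401 -0.434
outer loop
vertex 2.557 0.73 -1.88
vertex 2.316 1.501 -2.144
vertex 2.818 1.021 -2.634
endloop
endfacet
facet normal 0.739 -0.673 -0.004
outer loop
vertex 2.557 0.73 -1.88
vertex 2.818 1.021 -2.634
vertex 4.044 2.359 -1.216
endloop
endfacet

endsolid


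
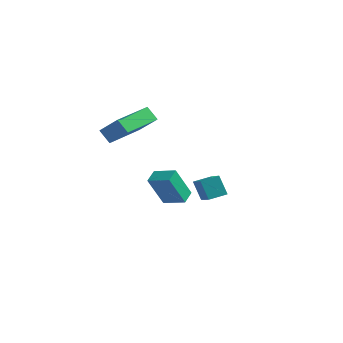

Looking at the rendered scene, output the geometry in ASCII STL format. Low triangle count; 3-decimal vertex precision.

solid 
facet normal -0.676 0.034 0.736
outer loop
vertex -0.2 -2.052 2.97
vertex -0.013 0.129 3.041
vertex -1.356 -1.918 1.901
endloop
endfacet
facet normal -0.086 -0.996 -0.032
outer loop
vertex -0.747 -1.949 1.239
vertex -0.2 -2.052 2.97
vertex -1.356 -1.918 1.901
endloop
endfacet
facet normal -0.676 0.034 0.736
outer loop
vertex -1.356 -1.918 1.901
vertex -0.013 0.129 3.041
vertex -1.169 0.263 1.972
endloop
endfacet
facet normal -0.731 0.085 -0.677
outer loop
vertex -1.169 0.263 1.972
vertex -0.747 -1.949 1.239
vertex -1.356 -1.918 1.901
endloop
endfacet
facet normal 0.731 -0.085 0.677
outer loop
vertex -0.2 -2.052 2.97
vertex 0.596 0.098 2.379
vertex -0.013 0.129 3.041
endloop
endfacet
facet normal -0.086 -0.996 -0.032
outer loop
vertex 0.409 -2.083 2.308
vertex -0.2 -2.052 2.97
vertex -0.747 -1.949 1.239
endloop
endfacet
facet normal 0.731 -0.085 0.677
outer loop
vertex 0.409 -2.083 2.308
vertex 0.596 0.098 2.379
vertex -0.2 -2.052 2.97
endloop
endfacet
facet normal 0.086 0.996 0.032
outer loop
vertex -0.013 0.129 3.041
vertex 0.596 0.098 2.379
vertex -1.169 0.263 1.972
endloop
endfacet
facet normal -0.731 0.085 -0.677
outer loop
vertex -0.56 0.232 1.31
vertex -0.747 -1.949 1.239
vertex -1.169 0.263 1.972
endloop
endfacet
facet normal 0.086 0.996 0.032
outer loop
vertex -1.169 0.263 1.972
vertex 0.596 0.098 2.379
vertex -0.56 0.232 1.31
endloop
endfacet
facet normal 0.676 -0.034 -0.736
outer loop
vertex -0.56 0.232 1.31
vertex 0.409 -2.083 2.308
vertex -0.747 -1.949 1.239
endloop
endfacet
facet normal 0.676 -0.034 -0.736
outer loop
vertex 0.596 0.098 2.379
vertex 0.409 -2.083 2.308
vertex -0.56 0.232 1.31
endloop
endfacet
facet normal -0.503 0.149 0.851
outer loop
vertex 2.727 0.596 -1.427
vertex 3.31 1.342 -1.213
vertex 1.491 1.835 -2.375
endloop
endfacet
facet normal -0.601 -0.768 -0.221
outer loop
vertex 2.09 1.658 -3.387
vertex 2.727 0.596 -1.427
vertex 1.491 1.835 -2.375
endloop
endfacet
facet normal -0.504 0.148 0.851
outer loop
vertex 1.491 1.835 -2.375
vertex 3.31 1.342 -1.213
vertex 2.074 2.581 -2.16
endloop
endfacet
facet normal -0.621 0.623 -0.476
outer loop
vertex 2.074 2.581 -2.16
vertex 2.09 1.658 -3.387
vertex 1.491 1.835 -2.375
endloop
endfacet
facet normal 0.621 -0.622 0.476
outer loop
vertex 2.727 0.596 -1.427
vertex 3.909 1.165 -2.225
vertex 3.31 1.342 -1.213
endloop
endfacet
facet normal -0.601 -0.768 -0.221
outer loop
vertex 3.326 0.419 -2.44
vertex 2.727 0.596 -1.427
vertex 2.09 1.658 -3.387
endloop
endfacet
facet normal 0.621 -0.623 0.476
outer loop
vertex 3.326 0.419 -2.44
vertex 3.909 1.165 -2.225
vertex 2.727 0.596 -1.427
endloop
endfacet
facet normal 0.601 0.768 0.221
outer loop
vertex 3.31 1.342 -1.213
vertex 3.909 1.165 -2.225
vertex 2.074 2.581 -2.16
endloop
endfacet
facet normal -0.621 0.622 -0.476
outer loop
vertex 2.673 2.404 -3.173
vertex 2.09 1.658 -3.387
vertex 2.074 2.581 -2.16
endloop
endfacet
facet normal 0.601 0.768 0.221
outer loop
vertex 2.074 2.581 -2.16
vertex 3.909 1.165 -2.225
vertex 2.673 2.404 -3.173
endloop
endfacet
facet normal 0.503 -0.149 -0.851
outer loop
vertex 2.673 2.404 -3.173
vertex 3.326 0.419 -2.44
vertex 2.09 1.658 -3.387
endloop
endfacet
facet normal 0.504 -0.148 -0.851
outer loop
vertex 3.909 1.165 -2.225
vertex 3.326 0.419 -2.44
vertex 2.673 2.404 -3.173
endloop
endfacet
facet normal -0.956 -0.083 -0.283
outer loop
vertex -1.436 2.13 -3.287
vertex -1.591 2.936 -2.999
vertex -0.971 2.857 -5.069
endloop
endfacet
facet normal 0.178 -0.926 -0.332
outer loop
vertex 0.271 2.964 -4.701
vertex -1.436 2.13 -3.287
vertex -0.971 2.857 -5.069
endloop
endfacet
facet normal -0.956 -0.083 -0.283
outer loop
vertex -0.971 2.857 -5.069
vertex -1.591 2.936 -2.999
vertex -1.126 3.663 -4.781
endloop
endfacet
facet normal 0.235 0.367 -0.900
outer loop
vertex -1.126 3.663 -4.781
vertex 0.271 2.964 -4.701
vertex -0.971 2.857 -5.069
endloop
endfacet
facet normal -0.235 -0.367 0.900
outer loop
vertex -1.436 2.13 -3.287
vertex -0.349 3.043 -2.631
vertex -1.591 2.936 -2.999
endloop
endfacet
facet normal 0.178 -0.926 -0.332
outer loop
vertex -0.194 2.237 -2.919
vertex -1.436 2.13 -3.287
vertex 0.271 2.964 -4.701
endloop
endfacet
facet normal -0.235 -0.367 0.900
outer loop
vertex -0.194 2.237 -2.919
vertex -0.349 3.043 -2.631
vertex -1.436 2.13 -3.287
endloop
endfacet
facet normal -0.178 0.926 0.332
outer loop
vertex -1.591 2.936 -2.999
vertex -0.349 3.043 -2.631
vertex -1.126 3.663 -4.781
endloop
endfacet
facet normal 0.235 0.367 -0.900
outer loop
vertex 0.116 3.77 -4.413
vertex 0.271 2.964 -4.701
vertex -1.126 3.663 -4.781
endloop
endfacet
facet normal -0.178 0.926 0.332
outer loop
vertex -1.126 3.663 -4.781
vertex -0.349 3.043 -2.631
vertex 0.116 3.77 -4.413
endloop
endfacet
facet normal 0.956 0.083 0.283
outer loop
vertex 0.116 3.77 -4.413
vertex -0.194 2.237 -2.919
vertex 0.271 2.964 -4.701
endloop
endfacet
facet normal 0.956 0.083 0.283
outer loop
vertex -0.349 3.043 -2.631
vertex -0.194 2.237 -2.919
vertex 0.116 3.77 -4.413
endloop
endfacet

endsolid


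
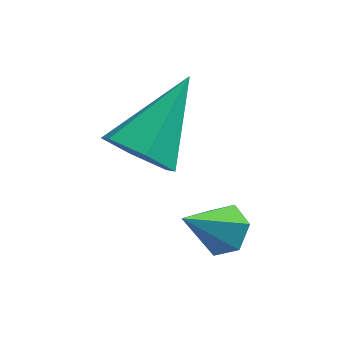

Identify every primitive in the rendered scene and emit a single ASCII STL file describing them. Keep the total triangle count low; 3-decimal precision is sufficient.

solid 
facet normal 0.565 0.426 -0.706
outer loop
vertex 4.109 2.322 -1.912
vertex 3.62 2.414 -2.248
vertex 3.797 2.831 -1.855
endloop
endfacet
facet normal 0.400 0.144 0.905
outer loop
vertex 4.109 2.322 -1.912
vertex 3.797 2.831 -1.855
vertex 2.84 1.826 -1.272
endloop
endfacet
facet normal 0.564 0.427 -0.707
outer loop
vertex 3.797 2.831 -1.855
vertex 3.62 2.414 -2.248
vertex 3.308 2.923 -2.19
endloop
endfacet
facet normal -0.320 0.685 0.655
outer loop
vertex 3.797 2.831 -1.855
vertex 3.308 2.923 -2.19
vertex 2.84 1.826 -1.272
endloop
endfacet
facet normal 0.564 0.427 -0.707
outer loop
vertex 3.308 2.923 -2.19
vertex 3.62 2.414 -2.248
vertex 3.131 2.506 -2.583
endloop
endfacet
facet normal -0.920 0.392 -0.001
outer loop
vertex 3.308 2.923 -2.19
vertex 3.131 2.506 -2.583
vertex 2.84 1.826 -1.272
endloop
endfacet
facet normal 0.565 0.426 -0.707
outer loop
vertex 3.131 2.506 -2.583
vertex 3.62 2.414 -2.248
vertex 3.443 1.996 -2.641
endloop
endfacet
facet normal -0.799 -0.443 -0.407
outer loop
vertex 3.131 2.506 -2.583
vertex 3.443 1.996 -2.641
vertex 2.84 1.826 -1.272
endloop
endfacet
facet normal 0.566 0.424 -0.706
outer loop
vertex 3.443 1.996 -2.641
vertex 3.62 2.414 -2.248
vertex 3.931 1.904 -2.305
endloop
endfacet
facet normal -0.078 -0.985 -0.157
outer loop
vertex 3.443 1.996 -2.641
vertex 3.931 1.904 -2.305
vertex 2.84 1.826 -1.272
endloop
endfacet
facet normal 0.566 0.424 -0.707
outer loop
vertex 3.931 1.904 -2.305
vertex 3.62 2.414 -2.248
vertex 4.109 2.322 -1.912
endloop
endfacet
facet normal 0.522 -0.692 0.499
outer loop
vertex 3.931 1.904 -2.305
vertex 4.109 2.322 -1.912
vertex 2.84 1.826 -1.272
endloop
endfacet
facet normal -0.437 -0.708 -0.555
outer loop
vertex 2.668 2.612 -0.623
vertex 1.925 3.018 -0.556
vertex 2.451 3.198 -1.199
endloop
endfacet
facet normal 0.960 0.095 -0.265
outer loop
vertex 2.668 2.612 -0.623
vertex 2.451 3.198 -1.199
vertex 2.815 4.462 0.576
endloop
endfacet
facet normal -0.436 -0.708 -0.555
outer loop
vertex 2.451 3.198 -1.199
vertex 1.925 3.018 -0.556
vertex 1.707 3.604 -1.132
endloop
endfacet
facet normal 0.345 0.730 -0.590
outer loop
vertex 2.451 3.198 -1.199
vertex 1.707 3.604 -1.132
vertex 2.815 4.462 0.576
endloop
endfacet
facet normal -0.436 -0.708 -0.555
outer loop
vertex 1.707 3.604 -1.132
vertex 1.925 3.018 -0.556
vertex 1.181 3.424 -0.489
endloop
endfacet
facet normal -0.466 0.874 -0.137
outer loop
vertex 1.707 3.604 -1.132
vertex 1.181 3.424 -0.489
vertex 2.815 4.462 0.576
endloop
endfacet
facet normal -0.436 -0.708 -0.556
outer loop
vertex 1.181 3.424 -0.489
vertex 1.925 3.018 -0.556
vertex 1.398 2.838 0.087
endloop
endfacet
facet normal -0.663 0.385 0.642
outer loop
vertex 1.181 3.424 -0.489
vertex 1.398 2.838 0.087
vertex 2.815 4.462 0.576
endloop
endfacet
facet normal -0.436 -0.708 -0.556
outer loop
vertex 1.398 2.838 0.087
vertex 1.925 3.018 -0.556
vertex 2.142 2.432 0.02
endloop
endfacet
facet normal -0.049 -0.249 0.967
outer loop
vertex 1.398 2.838 0.087
vertex 2.142 2.432 0.02
vertex 2.815 4.462 0.576
endloop
endfacet
facet normal -0.437 -0.708 -0.555
outer loop
vertex 2.142 2.432 0.02
vertex 1.925 3.018 -0.556
vertex 2.668 2.612 -0.623
endloop
endfacet
facet normal 0.762 -0.393 0.514
outer loop
vertex 2.142 2.432 0.02
vertex 2.668 2.612 -0.623
vertex 2.815 4.462 0.576
endloop
endfacet

endsolid


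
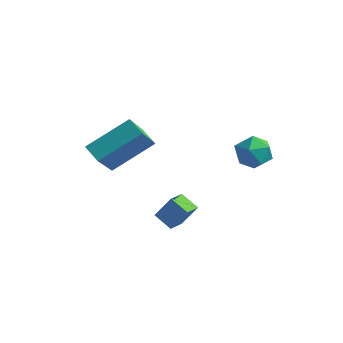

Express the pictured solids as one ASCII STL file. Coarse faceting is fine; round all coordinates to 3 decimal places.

solid 
facet normal -0.297 0.738 0.606
outer loop
vertex 0.939 3.703 0.599
vertex 0.17 3.463 0.514
vertex 0.626 3.158 1.109
endloop
endfacet
facet normal 0.361 0.518 0.775
outer loop
vertex 0.939 3.703 0.599
vertex 0.626 3.158 1.109
vertex 1.378 3.061 0.824
endloop
endfacet
facet normal 0.775 0.600 0.199
outer loop
vertex 0.939 3.703 0.599
vertex 1.378 3.061 0.824
vertex 1.386 3.307 0.053
endloop
endfacet
facet normal 0.373 0.869 -0.325
outer loop
vertex 0.939 3.703 0.599
vertex 1.386 3.307 0.053
vertex 0.64 3.555 -0.139
endloop
endfacet
facet normal -0.290 0.954 -0.074
outer loop
vertex 0.939 3.703 0.599
vertex 0.64 3.555 -0.139
vertex 0.17 3.463 0.514
endloop
endfacet
facet normal 0.329 -0.177 0.928
outer loop
vertex 1.378 3.061 0.824
vertex 0.626 3.158 1.109
vertex 0.88 2.425 0.879
endloop
endfacet
facet normal -0.735 0.177 0.654
outer loop
vertex 0.626 3.158 1.109
vertex 0.17 3.463 0.514
vertex 0.134 2.673 0.687
endloop
endfacet
facet normal -0.723 0.528 -0.446
outer loop
vertex 0.17 3.463 0.514
vertex 0.64 3.555 -0.139
vertex 0.142 2.919 -0.084
endloop
endfacet
facet normal 0.349 0.388 -0.853
outer loop
vertex 0.64 3.555 -0.139
vertex 1.386 3.307 0.053
vertex 0.894 2.822 -0.369
endloop
endfacet
facet normal 0.999 -0.046 -0.004
outer loop
vertex 1.386 3.307 0.053
vertex 1.378 3.061 0.824
vertex 1.35 2.517 0.226
endloop
endfacet
facet normal -0.373 -0.869 0.325
outer loop
vertex 0.581 2.277 0.141
vertex 0.88 2.425 0.879
vertex 0.134 2.673 0.687
endloop
endfacet
facet normal -0.775 -0.600 -0.199
outer loop
vertex 0.581 2.277 0.141
vertex 0.134 2.673 0.687
vertex 0.142 2.919 -0.084
endloop
endfacet
facet normal -0.361 -0.518 -0.775
outer loop
vertex 0.581 2.277 0.141
vertex 0.142 2.919 -0.084
vertex 0.894 2.822 -0.369
endloop
endfacet
facet normal 0.297 -0.738 -0.606
outer loop
vertex 0.581 2.277 0.141
vertex 0.894 2.822 -0.369
vertex 1.35 2.517 0.226
endloop
endfacet
facet normal 0.290 -0.954 0.074
outer loop
vertex 0.581 2.277 0.141
vertex 1.35 2.517 0.226
vertex 0.88 2.425 0.879
endloop
endfacet
facet normal -0.349 -0.388 0.853
outer loop
vertex 0.134 2.673 0.687
vertex 0.88 2.425 0.879
vertex 0.626 3.158 1.109
endloop
endfacet
facet normal -0.999 0.046 0.004
outer loop
vertex 0.142 2.919 -0.084
vertex 0.134 2.673 0.687
vertex 0.17 3.463 0.514
endloop
endfacet
facet normal -0.329 0.177 -0.928
outer loop
vertex 0.894 2.822 -0.369
vertex 0.142 2.919 -0.084
vertex 0.64 3.555 -0.139
endloop
endfacet
facet normal 0.735 -0.177 -0.654
outer loop
vertex 1.35 2.517 0.226
vertex 0.894 2.822 -0.369
vertex 1.386 3.307 0.053
endloop
endfacet
facet normal 0.723 -0.528 0.446
outer loop
vertex 0.88 2.425 0.879
vertex 1.35 2.517 0.226
vertex 1.378 3.061 0.824
endloop
endfacet
facet normal -0.844 0.287 0.454
outer loop
vertex -4.408 -0.292 0.78
vertex -3.375 1.097 1.821
vertex -4.765 1.162 -0.805
endloop
endfacet
facet normal -0.512 -0.687 -0.515
outer loop
vertex -4.065 0.923 -1.181
vertex -4.408 -0.292 0.78
vertex -4.765 1.162 -0.805
endloop
endfacet
facet normal -0.844 0.287 0.454
outer loop
vertex -4.765 1.162 -0.805
vertex -3.375 1.097 1.821
vertex -3.732 2.551 0.237
endloop
endfacet
facet normal -0.163 0.667 -0.727
outer loop
vertex -3.732 2.551 0.237
vertex -4.065 0.923 -1.181
vertex -4.765 1.162 -0.805
endloop
endfacet
facet normal 0.163 -0.667 0.727
outer loop
vertex -4.408 -0.292 0.78
vertex -2.675 0.858 1.445
vertex -3.375 1.097 1.821
endloop
endfacet
facet normal -0.512 -0.687 -0.515
outer loop
vertex -3.708 -0.531 0.403
vertex -4.408 -0.292 0.78
vertex -4.065 0.923 -1.181
endloop
endfacet
facet normal 0.164 -0.667 0.727
outer loop
vertex -3.708 -0.531 0.403
vertex -2.675 0.858 1.445
vertex -4.408 -0.292 0.78
endloop
endfacet
facet normal 0.512 0.687 0.516
outer loop
vertex -3.375 1.097 1.821
vertex -2.675 0.858 1.445
vertex -3.732 2.551 0.237
endloop
endfacet
facet normal -0.164 0.667 -0.727
outer loop
vertex -3.032 2.312 -0.14
vertex -4.065 0.923 -1.181
vertex -3.732 2.551 0.237
endloop
endfacet
facet normal 0.512 0.687 0.515
outer loop
vertex -3.732 2.551 0.237
vertex -2.675 0.858 1.445
vertex -3.032 2.312 -0.14
endloop
endfacet
facet normal 0.844 -0.287 -0.454
outer loop
vertex -3.032 2.312 -0.14
vertex -3.708 -0.531 0.403
vertex -4.065 0.923 -1.181
endloop
endfacet
facet normal 0.844 -0.287 -0.454
outer loop
vertex -2.675 0.858 1.445
vertex -3.708 -0.531 0.403
vertex -3.032 2.312 -0.14
endloop
endfacet
facet normal -0.470 -0.281 -0.837
outer loop
vertex -1.665 0.034 -2.167
vertex -1.677 0.813 -2.422
vertex -0.915 -0.08 -2.55
endloop
endfacet
facet normal 0.015 -0.950 0.312
outer loop
vertex -0.403 0.227 -1.638
vertex -1.665 0.034 -2.167
vertex -0.915 -0.08 -2.55
endloop
endfacet
facet normal -0.470 -0.281 -0.837
outer loop
vertex -0.915 -0.08 -2.55
vertex -1.677 0.813 -2.422
vertex -0.927 0.699 -2.805
endloop
endfacet
facet normal 0.883 -0.134 -0.450
outer loop
vertex -0.927 0.699 -2.805
vertex -0.403 0.227 -1.638
vertex -0.915 -0.08 -2.55
endloop
endfacet
facet normal -0.883 0.134 0.450
outer loop
vertex -1.665 0.034 -2.167
vertex -1.165 1.12 -1.51
vertex -1.677 0.813 -2.422
endloop
endfacet
facet normal 0.015 -0.950 0.312
outer loop
vertex -1.153 0.341 -1.255
vertex -1.665 0.034 -2.167
vertex -0.403 0.227 -1.638
endloop
endfacet
facet normal -0.883 0.134 0.450
outer loop
vertex -1.153 0.341 -1.255
vertex -1.165 1.12 -1.51
vertex -1.665 0.034 -2.167
endloop
endfacet
facet normal -0.015 0.950 -0.312
outer loop
vertex -1.677 0.813 -2.422
vertex -1.165 1.12 -1.51
vertex -0.927 0.699 -2.805
endloop
endfacet
facet normal 0.883 -0.134 -0.450
outer loop
vertex -0.415 1.006 -1.893
vertex -0.403 0.227 -1.638
vertex -0.927 0.699 -2.805
endloop
endfacet
facet normal -0.015 0.950 -0.312
outer loop
vertex -0.927 0.699 -2.805
vertex -1.165 1.12 -1.51
vertex -0.415 1.006 -1.893
endloop
endfacet
facet normal 0.470 0.281 0.837
outer loop
vertex -0.415 1.006 -1.893
vertex -1.153 0.341 -1.255
vertex -0.403 0.227 -1.638
endloop
endfacet
facet normal 0.470 0.281 0.837
outer loop
vertex -1.165 1.12 -1.51
vertex -1.153 0.341 -1.255
vertex -0.415 1.006 -1.893
endloop
endfacet

endsolid


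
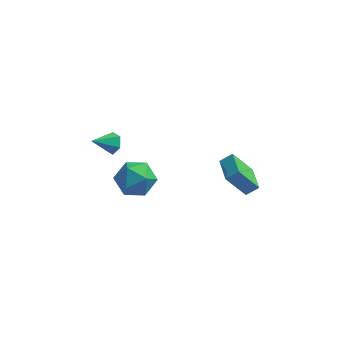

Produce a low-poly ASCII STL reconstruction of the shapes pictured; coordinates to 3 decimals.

solid 
facet normal -0.785 0.172 0.595
outer loop
vertex -2.285 0.321 1.902
vertex -2.774 -0.744 1.564
vertex -2.031 -0.693 2.53
endloop
endfacet
facet normal -0.197 0.480 0.855
outer loop
vertex -2.285 0.321 1.902
vertex -2.031 -0.693 2.53
vertex -1.146 0.109 2.283
endloop
endfacet
facet normal 0.053 0.931 0.361
outer loop
vertex -2.285 0.321 1.902
vertex -1.146 0.109 2.283
vertex -1.343 0.554 1.164
endloop
endfacet
facet normal -0.382 0.901 -0.203
outer loop
vertex -2.285 0.321 1.902
vertex -1.343 0.554 1.164
vertex -2.349 0.027 0.72
endloop
endfacet
facet normal -0.900 0.432 -0.059
outer loop
vertex -2.285 0.321 1.902
vertex -2.349 0.027 0.72
vertex -2.774 -0.744 1.564
endloop
endfacet
facet normal 0.293 -0.030 0.956
outer loop
vertex -1.146 0.109 2.283
vertex -2.031 -0.693 2.53
vertex -0.931 -1.087 2.18
endloop
endfacet
facet normal -0.659 -0.528 0.535
outer loop
vertex -2.031 -0.693 2.53
vertex -2.774 -0.744 1.564
vertex -1.937 -1.614 1.736
endloop
endfacet
facet normal -0.845 -0.107 -0.523
outer loop
vertex -2.774 -0.744 1.564
vertex -2.349 0.027 0.72
vertex -2.134 -1.169 0.617
endloop
endfacet
facet normal -0.007 0.653 -0.758
outer loop
vertex -2.349 0.027 0.72
vertex -1.343 0.554 1.164
vertex -1.249 -0.367 0.37
endloop
endfacet
facet normal 0.696 0.701 0.156
outer loop
vertex -1.343 0.554 1.164
vertex -1.146 0.109 2.283
vertex -0.506 -0.316 1.336
endloop
endfacet
facet normal 0.382 -0.901 0.203
outer loop
vertex -0.995 -1.381 0.998
vertex -0.931 -1.087 2.18
vertex -1.937 -1.614 1.736
endloop
endfacet
facet normal -0.053 -0.931 -0.361
outer loop
vertex -0.995 -1.381 0.998
vertex -1.937 -1.614 1.736
vertex -2.134 -1.169 0.617
endloop
endfacet
facet normal 0.197 -0.480 -0.855
outer loop
vertex -0.995 -1.381 0.998
vertex -2.134 -1.169 0.617
vertex -1.249 -0.367 0.37
endloop
endfacet
facet normal 0.785 -0.172 -0.595
outer loop
vertex -0.995 -1.381 0.998
vertex -1.249 -0.367 0.37
vertex -0.506 -0.316 1.336
endloop
endfacet
facet normal 0.900 -0.432 0.059
outer loop
vertex -0.995 -1.381 0.998
vertex -0.506 -0.316 1.336
vertex -0.931 -1.087 2.18
endloop
endfacet
facet normal 0.007 -0.653 0.758
outer loop
vertex -1.937 -1.614 1.736
vertex -0.931 -1.087 2.18
vertex -2.031 -0.693 2.53
endloop
endfacet
facet normal -0.696 -0.701 -0.156
outer loop
vertex -2.134 -1.169 0.617
vertex -1.937 -1.614 1.736
vertex -2.774 -0.744 1.564
endloop
endfacet
facet normal -0.293 0.030 -0.956
outer loop
vertex -1.249 -0.367 0.37
vertex -2.134 -1.169 0.617
vertex -2.349 0.027 0.72
endloop
endfacet
facet normal 0.659 0.528 -0.535
outer loop
vertex -0.506 -0.316 1.336
vertex -1.249 -0.367 0.37
vertex -1.343 0.554 1.164
endloop
endfacet
facet normal 0.845 0.107 0.523
outer loop
vertex -0.931 -1.087 2.18
vertex -0.506 -0.316 1.336
vertex -1.146 0.109 2.283
endloop
endfacet
facet normal 0.695 0.482 -0.534
outer loop
vertex -2.572 0.356 4.112
vertex -2.947 0.262 3.54
vertex -3.041 0.826 3.926
endloop
endfacet
facet normal -0.053 0.321 0.946
outer loop
vertex -2.572 0.356 4.112
vertex -3.041 0.826 3.926
vertex -3.933 -0.422 4.3
endloop
endfacet
facet normal 0.695 0.482 -0.534
outer loop
vertex -3.041 0.826 3.926
vertex -2.947 0.262 3.54
vertex -3.416 0.732 3.354
endloop
endfacet
facet normal -0.704 0.611 0.361
outer loop
vertex -3.041 0.826 3.926
vertex -3.416 0.732 3.354
vertex -3.933 -0.422 4.3
endloop
endfacet
facet normal 0.694 0.481 -0.536
outer loop
vertex -3.416 0.732 3.354
vertex -2.947 0.262 3.54
vertex -3.322 0.167 2.969
endloop
endfacet
facet normal -0.921 0.104 -0.377
outer loop
vertex -3.416 0.732 3.354
vertex -3.322 0.167 2.969
vertex -3.933 -0.422 4.3
endloop
endfacet
facet normal 0.694 0.481 -0.536
outer loop
vertex -3.322 0.167 2.969
vertex -2.947 0.262 3.54
vertex -2.853 -0.303 3.155
endloop
endfacet
facet normal -0.486 -0.695 -0.530
outer loop
vertex -3.322 0.167 2.969
vertex -2.853 -0.303 3.155
vertex -3.933 -0.422 4.3
endloop
endfacet
facet normal 0.695 0.480 -0.535
outer loop
vertex -2.853 -0.303 3.155
vertex -2.947 0.262 3.54
vertex -2.478 -0.209 3.726
endloop
endfacet
facet normal 0.165 -0.985 0.054
outer loop
vertex -2.853 -0.303 3.155
vertex -2.478 -0.209 3.726
vertex -3.933 -0.422 4.3
endloop
endfacet
facet normal 0.695 0.481 -0.535
outer loop
vertex -2.478 -0.209 3.726
vertex -2.947 0.262 3.54
vertex -2.572 0.356 4.112
endloop
endfacet
facet normal 0.382 -0.477 0.791
outer loop
vertex -2.478 -0.209 3.726
vertex -2.572 0.356 4.112
vertex -3.933 -0.422 4.3
endloop
endfacet
facet normal -0.769 -0.295 -0.568
outer loop
vertex 3.082 -0.497 2.195
vertex 2.559 0.972 2.141
vertex 4.128 -0.182 0.616
endloop
endfacet
facet normal 0.335 -0.942 0.034
outer loop
vertex 4.781 0.068 1.099
vertex 3.082 -0.497 2.195
vertex 4.128 -0.182 0.616
endloop
endfacet
facet normal -0.769 -0.295 -0.568
outer loop
vertex 4.128 -0.182 0.616
vertex 2.559 0.972 2.141
vertex 3.605 1.286 0.562
endloop
endfacet
facet normal 0.545 0.164 -0.822
outer loop
vertex 3.605 1.286 0.562
vertex 4.781 0.068 1.099
vertex 4.128 -0.182 0.616
endloop
endfacet
facet normal -0.545 -0.164 0.822
outer loop
vertex 3.082 -0.497 2.195
vertex 3.212 1.222 2.624
vertex 2.559 0.972 2.141
endloop
endfacet
facet normal 0.336 -0.941 0.035
outer loop
vertex 3.735 -0.246 2.678
vertex 3.082 -0.497 2.195
vertex 4.781 0.068 1.099
endloop
endfacet
facet normal -0.545 -0.164 0.822
outer loop
vertex 3.735 -0.246 2.678
vertex 3.212 1.222 2.624
vertex 3.082 -0.497 2.195
endloop
endfacet
facet normal -0.335 0.942 -0.035
outer loop
vertex 2.559 0.972 2.141
vertex 3.212 1.222 2.624
vertex 3.605 1.286 0.562
endloop
endfacet
facet normal 0.545 0.164 -0.822
outer loop
vertex 4.258 1.537 1.045
vertex 4.781 0.068 1.099
vertex 3.605 1.286 0.562
endloop
endfacet
facet normal -0.336 0.941 -0.035
outer loop
vertex 3.605 1.286 0.562
vertex 3.212 1.222 2.624
vertex 4.258 1.537 1.045
endloop
endfacet
facet normal 0.769 0.295 0.568
outer loop
vertex 4.258 1.537 1.045
vertex 3.735 -0.246 2.678
vertex 4.781 0.068 1.099
endloop
endfacet
facet normal 0.769 0.295 0.568
outer loop
vertex 3.212 1.222 2.624
vertex 3.735 -0.246 2.678
vertex 4.258 1.537 1.045
endloop
endfacet

endsolid


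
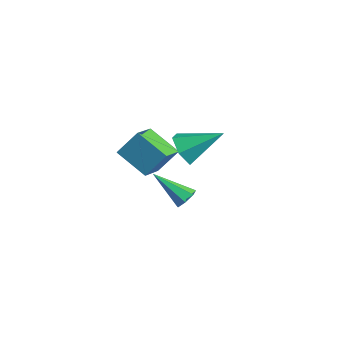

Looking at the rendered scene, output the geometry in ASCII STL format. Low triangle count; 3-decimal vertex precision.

solid 
facet normal -0.820 -0.304 0.486
outer loop
vertex -1.311 -1.823 -0.914
vertex -2.1 -0.64 -1.505
vertex -1.713 -2.708 -2.147
endloop
endfacet
facet normal 0.512 -0.768 0.384
outer loop
vertex -0.18 -2.14 -3.055
vertex -1.311 -1.823 -0.914
vertex -1.713 -2.708 -2.147
endloop
endfacet
facet normal -0.820 -0.304 0.486
outer loop
vertex -1.713 -2.708 -2.147
vertex -2.1 -0.64 -1.505
vertex -2.502 -1.525 -2.738
endloop
endfacet
facet normal -0.256 -0.563 -0.785
outer loop
vertex -2.502 -1.525 -2.738
vertex -0.18 -2.14 -3.055
vertex -1.713 -2.708 -2.147
endloop
endfacet
facet normal 0.256 0.563 0.785
outer loop
vertex -1.311 -1.823 -0.914
vertex -0.567 -0.072 -2.413
vertex -2.1 -0.64 -1.505
endloop
endfacet
facet normal 0.512 -0.768 0.384
outer loop
vertex 0.222 -1.255 -1.822
vertex -1.311 -1.823 -0.914
vertex -0.18 -2.14 -3.055
endloop
endfacet
facet normal 0.256 0.563 0.785
outer loop
vertex 0.222 -1.255 -1.822
vertex -0.567 -0.072 -2.413
vertex -1.311 -1.823 -0.914
endloop
endfacet
facet normal -0.512 0.768 -0.384
outer loop
vertex -2.1 -0.64 -1.505
vertex -0.567 -0.072 -2.413
vertex -2.502 -1.525 -2.738
endloop
endfacet
facet normal -0.256 -0.563 -0.785
outer loop
vertex -0.969 -0.957 -3.646
vertex -0.18 -2.14 -3.055
vertex -2.502 -1.525 -2.738
endloop
endfacet
facet normal -0.512 0.768 -0.384
outer loop
vertex -2.502 -1.525 -2.738
vertex -0.567 -0.072 -2.413
vertex -0.969 -0.957 -3.646
endloop
endfacet
facet normal 0.820 0.304 -0.486
outer loop
vertex -0.969 -0.957 -3.646
vertex 0.222 -1.255 -1.822
vertex -0.18 -2.14 -3.055
endloop
endfacet
facet normal 0.820 0.304 -0.486
outer loop
vertex -0.567 -0.072 -2.413
vertex 0.222 -1.255 -1.822
vertex -0.969 -0.957 -3.646
endloop
endfacet
facet normal -0.475 -0.717 -0.511
outer loop
vertex 1.134 -0.58 -2.136
vertex 0.307 -0.399 -1.622
vertex 0.481 0.088 -2.466
endloop
endfacet
facet normal 0.719 0.435 -0.543
outer loop
vertex 1.134 -0.58 -2.136
vertex 0.481 0.088 -2.466
vertex 1.313 1.119 -0.538
endloop
endfacet
facet normal -0.475 -0.716 -0.511
outer loop
vertex 0.481 0.088 -2.466
vertex 0.307 -0.399 -1.622
vertex -0.345 0.269 -1.952
endloop
endfacet
facet normal -0.080 0.893 -0.443
outer loop
vertex 0.481 0.088 -2.466
vertex -0.345 0.269 -1.952
vertex 1.313 1.119 -0.538
endloop
endfacet
facet normal -0.474 -0.716 -0.512
outer loop
vertex -0.345 0.269 -1.952
vertex 0.307 -0.399 -1.622
vertex -0.52 -0.219 -1.108
endloop
endfacet
facet normal -0.621 0.727 0.292
outer loop
vertex -0.345 0.269 -1.952
vertex -0.52 -0.219 -1.108
vertex 1.313 1.119 -0.538
endloop
endfacet
facet normal -0.474 -0.717 -0.511
outer loop
vertex -0.52 -0.219 -1.108
vertex 0.307 -0.399 -1.622
vertex 0.133 -0.886 -0.778
endloop
endfacet
facet normal -0.363 0.103 0.926
outer loop
vertex -0.52 -0.219 -1.108
vertex 0.133 -0.886 -0.778
vertex 1.313 1.119 -0.538
endloop
endfacet
facet normal -0.475 -0.716 -0.511
outer loop
vertex 0.133 -0.886 -0.778
vertex 0.307 -0.399 -1.622
vertex 0.959 -1.067 -1.292
endloop
endfacet
facet normal 0.436 -0.356 0.826
outer loop
vertex 0.133 -0.886 -0.778
vertex 0.959 -1.067 -1.292
vertex 1.313 1.119 -0.538
endloop
endfacet
facet normal -0.475 -0.716 -0.512
outer loop
vertex 0.959 -1.067 -1.292
vertex 0.307 -0.399 -1.622
vertex 1.134 -0.58 -2.136
endloop
endfacet
facet normal 0.977 -0.190 0.093
outer loop
vertex 0.959 -1.067 -1.292
vertex 1.134 -0.58 -2.136
vertex 1.313 1.119 -0.538
endloop
endfacet
facet normal 0.625 0.460 -0.631
outer loop
vertex 4.993 -3.362 -1.172
vertex 4.532 -3.02 -1.379
vertex 4.914 -2.905 -0.917
endloop
endfacet
facet normal 0.569 -0.323 0.756
outer loop
vertex 4.993 -3.362 -1.172
vertex 4.914 -2.905 -0.917
vertex 3.308 -3.92 -0.141
endloop
endfacet
facet normal 0.625 0.459 -0.631
outer loop
vertex 4.914 -2.905 -0.917
vertex 4.532 -3.02 -1.379
vertex 4.548 -2.534 -1.01
endloop
endfacet
facet normal 0.180 0.402 0.898
outer loop
vertex 4.914 -2.905 -0.917
vertex 4.548 -2.534 -1.01
vertex 3.308 -3.92 -0.141
endloop
endfacet
facet normal 0.626 0.459 -0.631
outer loop
vertex 4.548 -2.534 -1.01
vertex 4.532 -3.02 -1.379
vertex 4.17 -2.529 -1.381
endloop
endfacet
facet normal -0.473 0.731 0.492
outer loop
vertex 4.548 -2.534 -1.01
vertex 4.17 -2.529 -1.381
vertex 3.308 -3.92 -0.141
endloop
endfacet
facet normal 0.625 0.458 -0.631
outer loop
vertex 4.17 -2.529 -1.381
vertex 4.532 -3.02 -1.379
vertex 4.065 -2.894 -1.75
endloop
endfacet
facet normal -0.896 0.416 -0.156
outer loop
vertex 4.17 -2.529 -1.381
vertex 4.065 -2.894 -1.75
vertex 3.308 -3.92 -0.141
endloop
endfacet
facet normal 0.625 0.460 -0.631
outer loop
vertex 4.065 -2.894 -1.75
vertex 4.532 -3.02 -1.379
vertex 4.312 -3.353 -1.84
endloop
endfacet
facet normal -0.771 -0.306 -0.558
outer loop
vertex 4.065 -2.894 -1.75
vertex 4.312 -3.353 -1.84
vertex 3.308 -3.92 -0.141
endloop
endfacet
facet normal 0.626 0.459 -0.630
outer loop
vertex 4.312 -3.353 -1.84
vertex 4.532 -3.02 -1.379
vertex 4.725 -3.562 -1.582
endloop
endfacet
facet normal -0.194 -0.891 -0.412
outer loop
vertex 4.312 -3.353 -1.84
vertex 4.725 -3.562 -1.582
vertex 3.308 -3.92 -0.141
endloop
endfacet
facet normal 0.624 0.459 -0.632
outer loop
vertex 4.725 -3.562 -1.582
vertex 4.532 -3.02 -1.379
vertex 4.993 -3.362 -1.172
endloop
endfacet
facet normal 0.404 -0.898 0.174
outer loop
vertex 4.725 -3.562 -1.582
vertex 4.993 -3.362 -1.172
vertex 3.308 -3.92 -0.141
endloop
endfacet

endsolid
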